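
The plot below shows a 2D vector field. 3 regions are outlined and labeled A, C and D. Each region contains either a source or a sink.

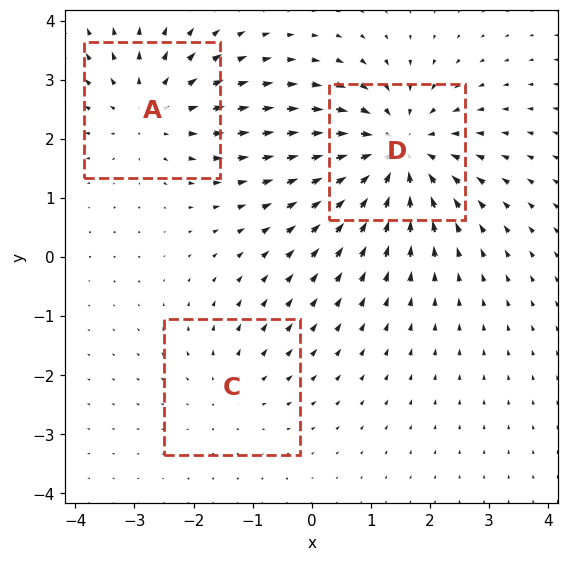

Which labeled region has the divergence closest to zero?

C

Divergence at each region's feature centre — A: about +3, C: about +2, D: about -4. Region C is closest to zero.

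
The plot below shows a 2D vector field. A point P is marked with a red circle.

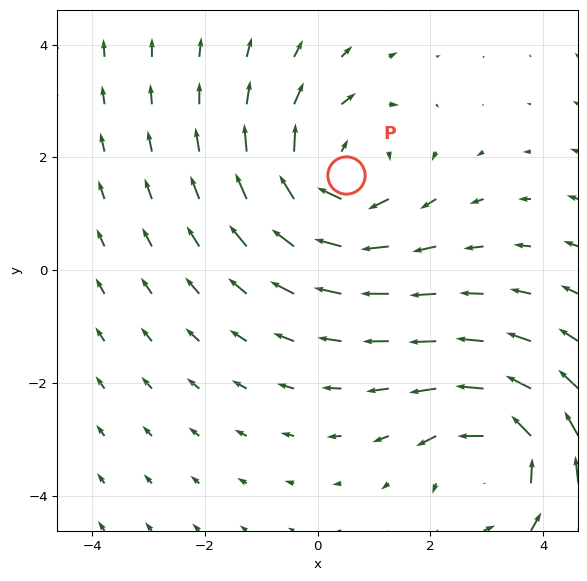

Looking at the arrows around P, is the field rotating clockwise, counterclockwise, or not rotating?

Near P at (0.5, 1.7) the arrows circulate clockwise. The curl (z-component) there is about -3; negative curl means clockwise rotation.

clockwise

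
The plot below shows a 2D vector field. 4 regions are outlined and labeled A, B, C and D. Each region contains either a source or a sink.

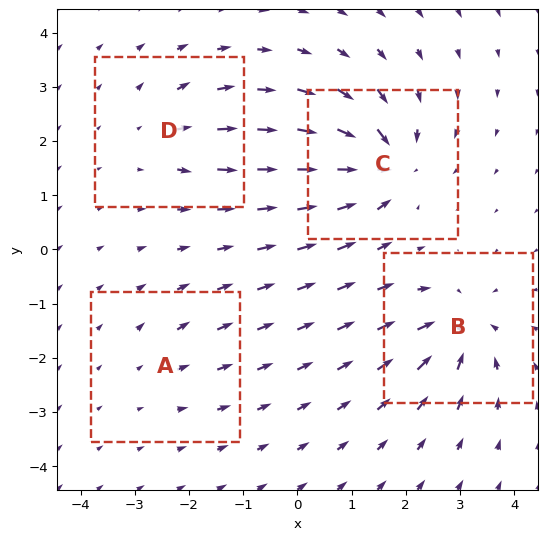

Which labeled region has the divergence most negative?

Divergence at each region's feature centre — A: about +2, B: about -7, C: about -8, D: about +4. Region C is most negative.

C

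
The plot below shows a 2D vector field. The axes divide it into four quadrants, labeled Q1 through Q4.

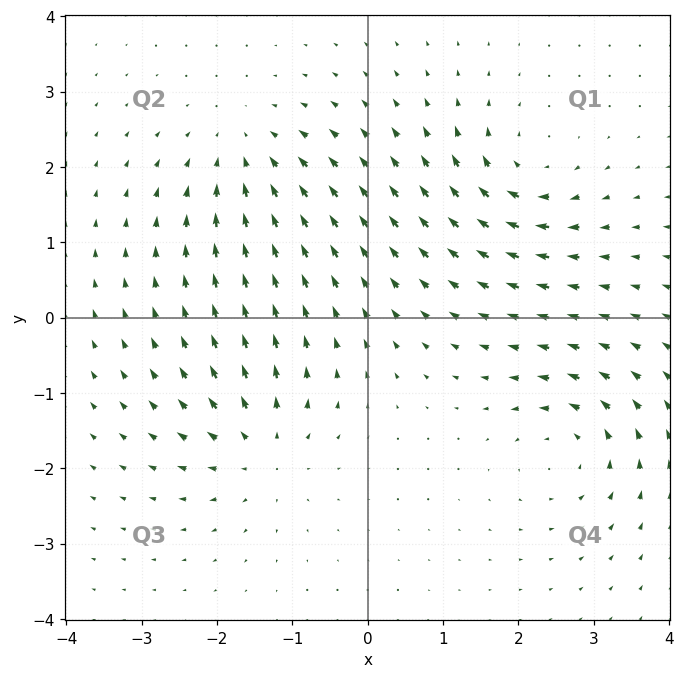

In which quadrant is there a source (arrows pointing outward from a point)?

Q3

The source sits at approximately (-1.4, -1.7), which lies in quadrant Q3. The divergence there is about +5, positive as expected for a source.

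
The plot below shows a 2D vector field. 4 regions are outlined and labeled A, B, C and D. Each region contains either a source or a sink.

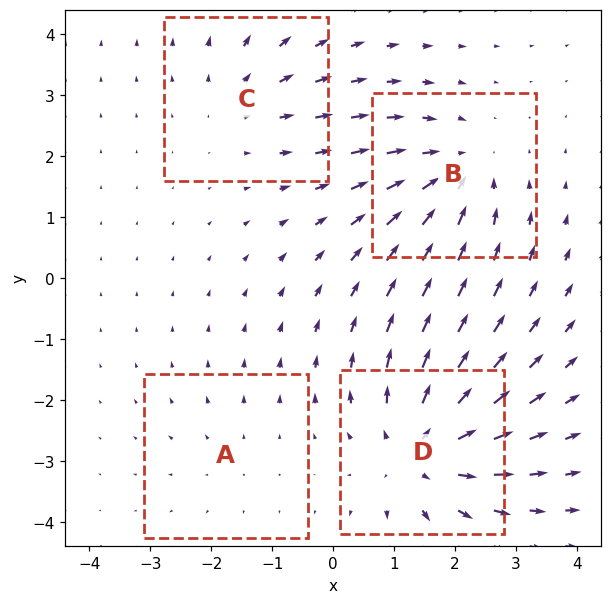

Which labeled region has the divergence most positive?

D

Divergence at each region's feature centre — A: about +2, B: about -5, C: about +3, D: about +6. Region D is most positive.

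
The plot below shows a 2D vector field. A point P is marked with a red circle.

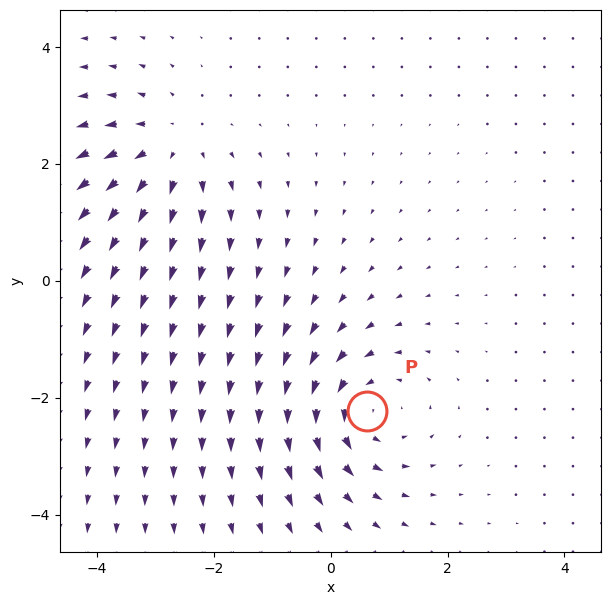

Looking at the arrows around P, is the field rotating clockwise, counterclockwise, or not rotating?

counterclockwise

Near P at (0.6, -2.2) the arrows circulate counterclockwise. The curl (z-component) there is about +5; positive curl means counterclockwise rotation.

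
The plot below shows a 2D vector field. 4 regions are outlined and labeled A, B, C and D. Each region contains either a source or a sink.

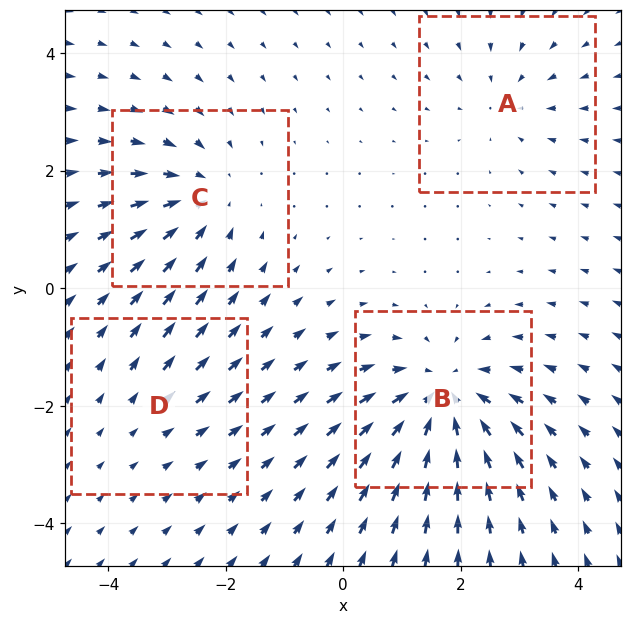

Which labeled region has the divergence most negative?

B

Divergence at each region's feature centre — A: about -3, B: about -6, C: about -4, D: about +2. Region B is most negative.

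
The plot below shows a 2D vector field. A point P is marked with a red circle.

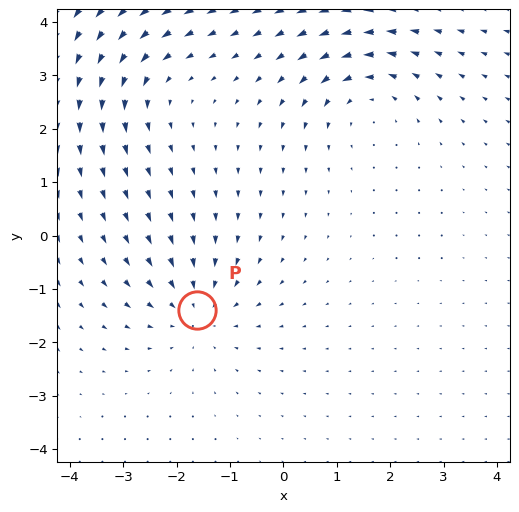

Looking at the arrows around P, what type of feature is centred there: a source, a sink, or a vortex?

sink

At P (-1.6, -1.4) the arrows converge inward. Divergence about -3, curl ≈0 — negative divergence with near-zero curl is a sink.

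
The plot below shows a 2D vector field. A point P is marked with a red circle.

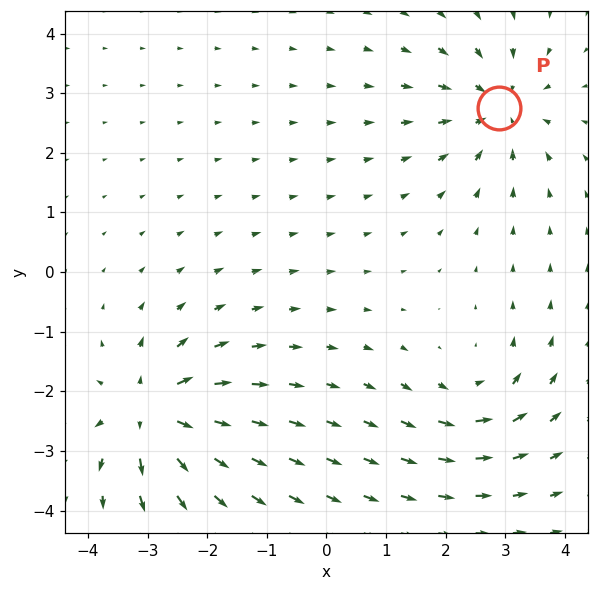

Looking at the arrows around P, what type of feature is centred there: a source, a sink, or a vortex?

At P (2.9, 2.7) the arrows converge inward. Divergence about -4, curl ≈0 — negative divergence with near-zero curl is a sink.

sink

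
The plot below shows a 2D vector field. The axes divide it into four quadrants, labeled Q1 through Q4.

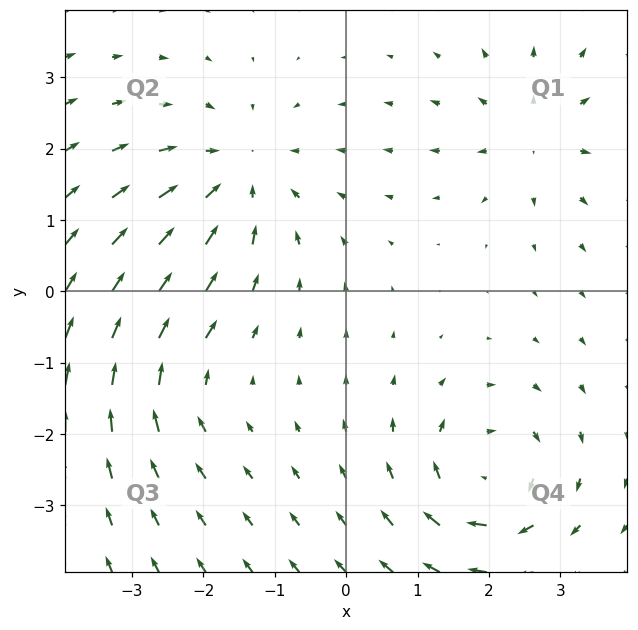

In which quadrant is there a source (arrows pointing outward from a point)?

The source sits at approximately (2.6, 2.2), which lies in quadrant Q1. The divergence there is about +4, positive as expected for a source.

Q1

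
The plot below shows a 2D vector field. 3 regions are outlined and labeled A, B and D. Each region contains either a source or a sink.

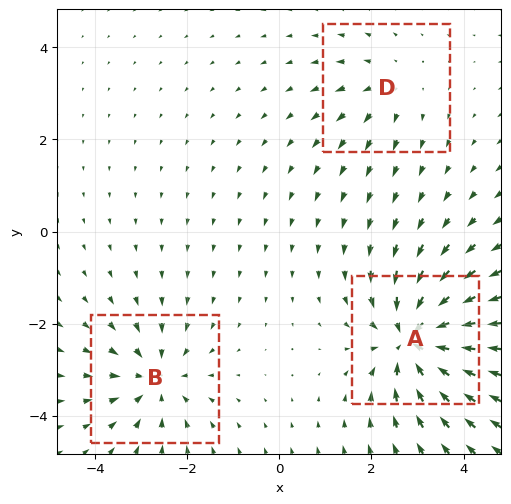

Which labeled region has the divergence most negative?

A

Divergence at each region's feature centre — A: about -5, B: about -3, D: about +2. Region A is most negative.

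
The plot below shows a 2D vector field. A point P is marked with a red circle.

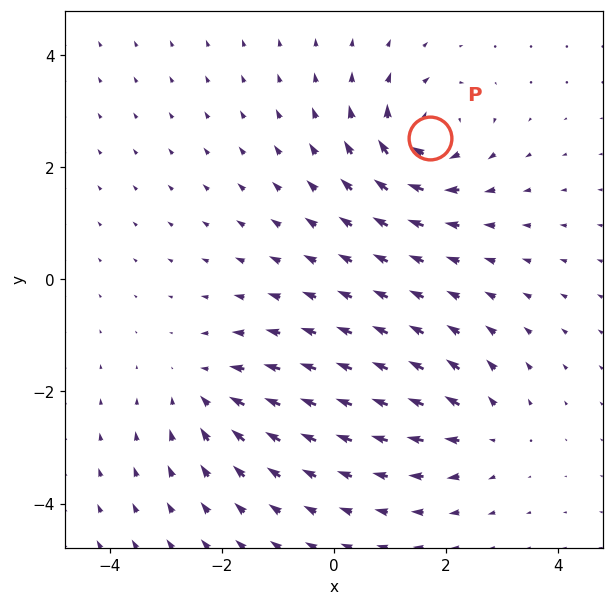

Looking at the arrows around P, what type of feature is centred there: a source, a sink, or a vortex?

At P (1.7, 2.5) the arrows circulate clockwise. Divergence ≈0, curl about -6 — near-zero divergence with nonzero curl is a vortex.

vortex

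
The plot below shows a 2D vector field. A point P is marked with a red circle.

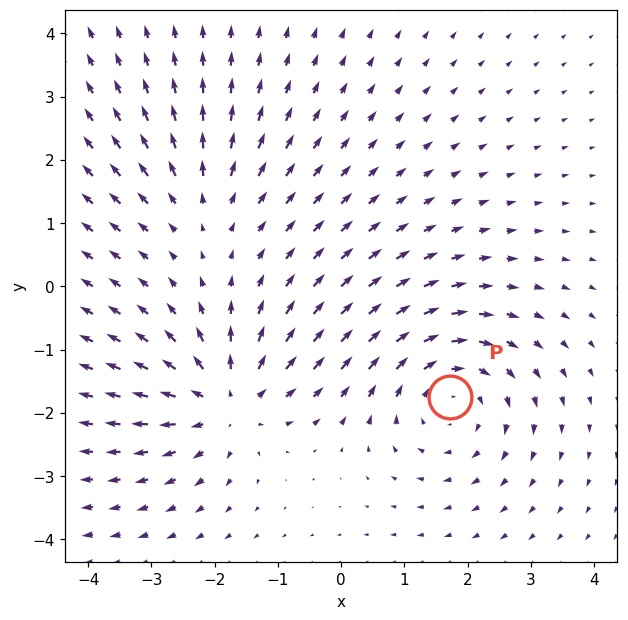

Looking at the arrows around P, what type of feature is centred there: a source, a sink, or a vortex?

vortex

At P (1.7, -1.7) the arrows circulate clockwise. Divergence ≈0, curl about -4 — near-zero divergence with nonzero curl is a vortex.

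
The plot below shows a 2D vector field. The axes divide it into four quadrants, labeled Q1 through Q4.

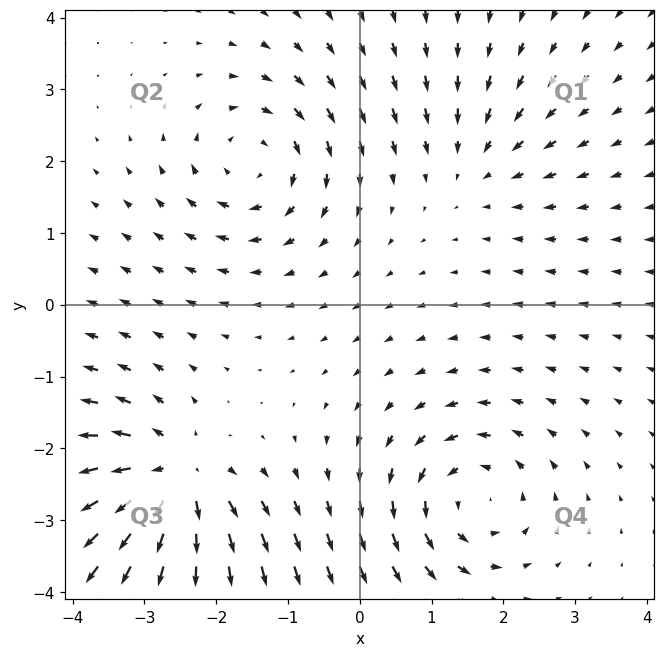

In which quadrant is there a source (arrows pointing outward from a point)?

Q3

The source sits at approximately (-2.6, -2.5), which lies in quadrant Q3. The divergence there is about +6, positive as expected for a source.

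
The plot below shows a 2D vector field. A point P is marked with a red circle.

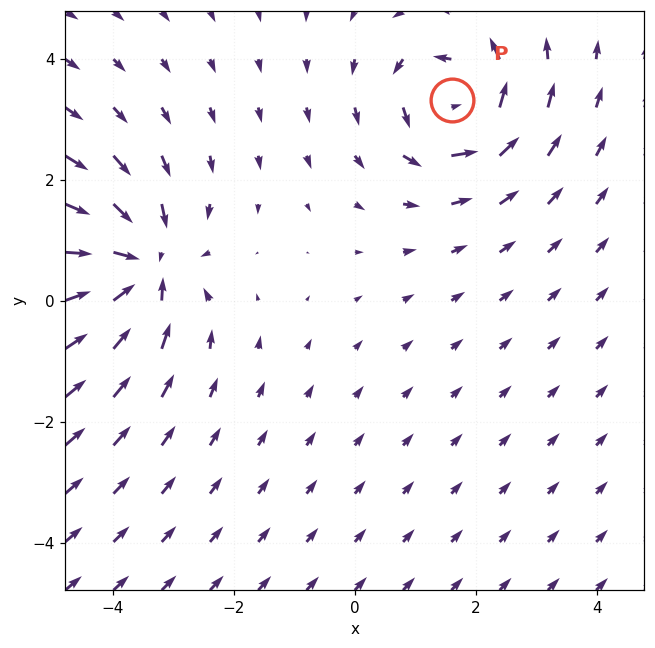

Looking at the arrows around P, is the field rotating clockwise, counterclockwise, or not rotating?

counterclockwise

Near P at (1.6, 3.3) the arrows circulate counterclockwise. The curl (z-component) there is about +5; positive curl means counterclockwise rotation.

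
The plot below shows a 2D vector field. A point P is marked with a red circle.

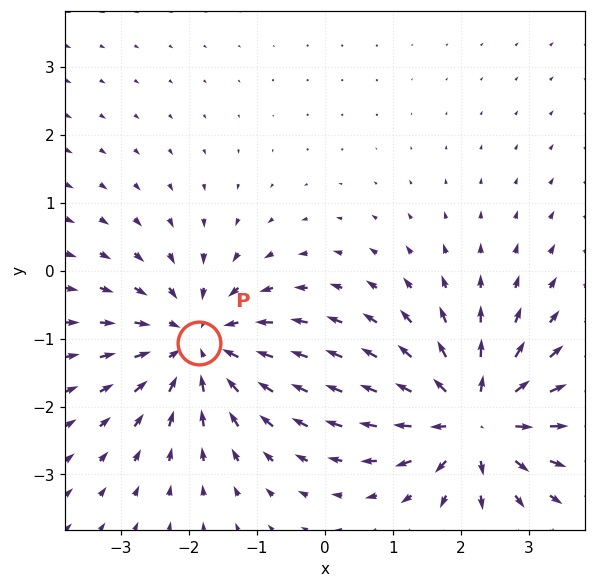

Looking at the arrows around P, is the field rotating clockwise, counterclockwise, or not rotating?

not rotating

Near P at (-1.9, -1.1) the arrows show no circulation. The curl there is ≈0.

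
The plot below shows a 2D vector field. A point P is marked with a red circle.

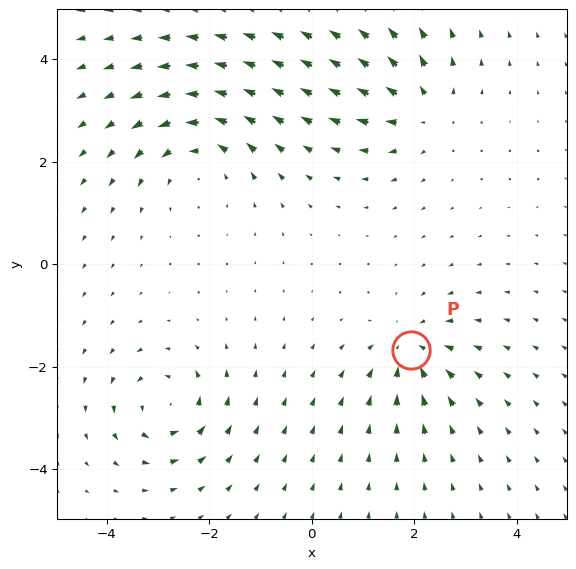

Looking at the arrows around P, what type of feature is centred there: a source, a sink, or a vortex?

sink

At P (1.9, -1.7) the arrows converge inward. Divergence about -5, curl ≈0 — negative divergence with near-zero curl is a sink.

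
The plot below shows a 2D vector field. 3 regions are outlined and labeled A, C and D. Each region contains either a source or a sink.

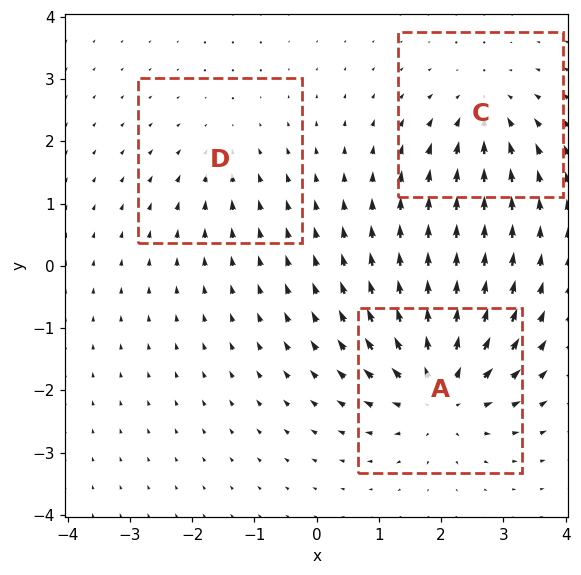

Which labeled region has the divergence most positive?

Divergence at each region's feature centre — A: about +5, C: about -3, D: about -2. Region A is most positive.

A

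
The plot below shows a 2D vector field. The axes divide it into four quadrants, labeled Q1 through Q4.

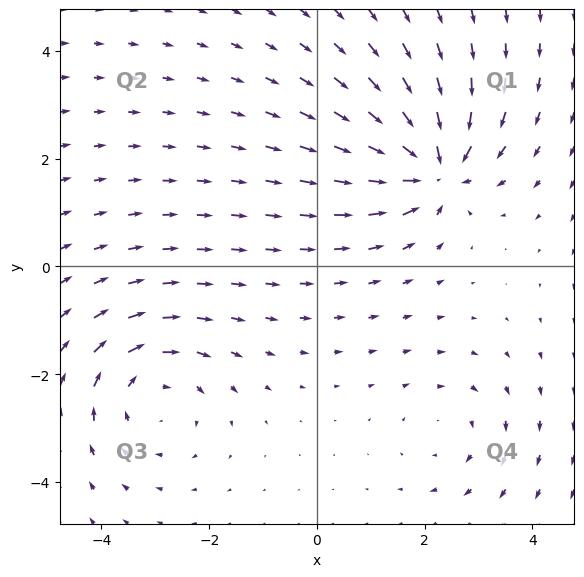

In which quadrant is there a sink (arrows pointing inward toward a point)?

Q1

The sink sits at approximately (2.2, 1.8), which lies in quadrant Q1. The divergence there is about -7, negative as expected for a sink.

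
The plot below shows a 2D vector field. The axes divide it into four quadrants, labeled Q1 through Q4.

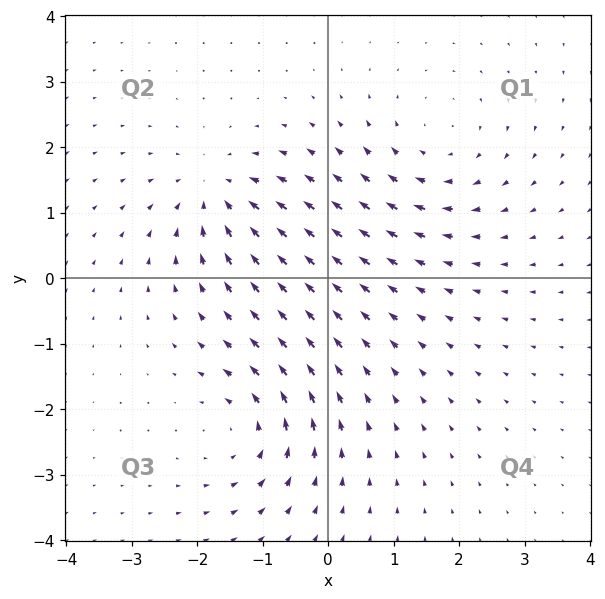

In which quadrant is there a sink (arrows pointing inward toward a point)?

Q2

The sink sits at approximately (-1.7, 1.3), which lies in quadrant Q2. The divergence there is about -6, negative as expected for a sink.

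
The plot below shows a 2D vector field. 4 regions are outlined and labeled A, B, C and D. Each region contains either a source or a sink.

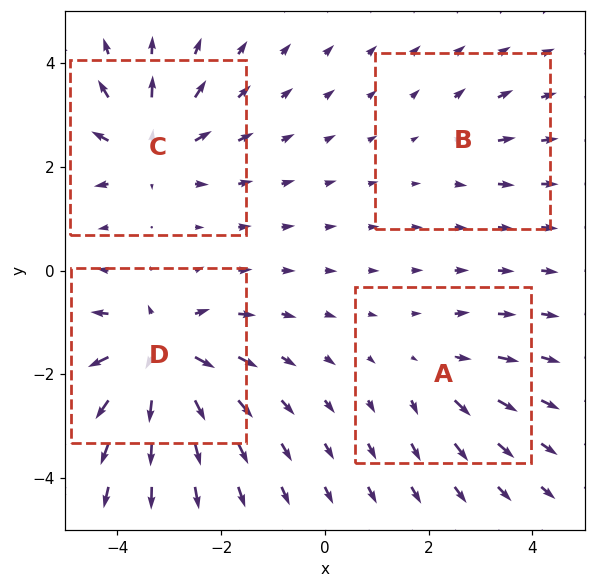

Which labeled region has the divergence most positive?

D

Divergence at each region's feature centre — A: about +3, B: about +2, C: about +6, D: about +8. Region D is most positive.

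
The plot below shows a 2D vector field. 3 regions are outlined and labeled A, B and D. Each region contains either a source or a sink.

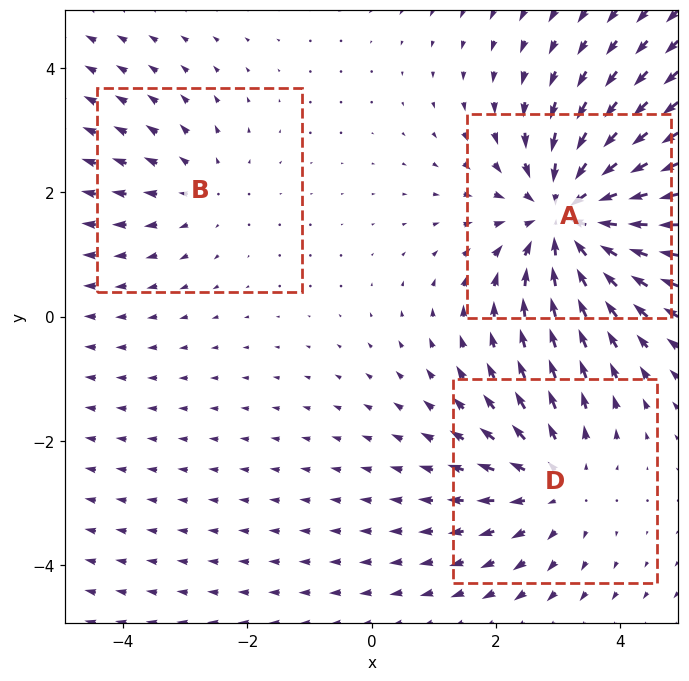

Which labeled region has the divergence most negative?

Divergence at each region's feature centre — A: about -5, B: about +2, D: about +3. Region A is most negative.

A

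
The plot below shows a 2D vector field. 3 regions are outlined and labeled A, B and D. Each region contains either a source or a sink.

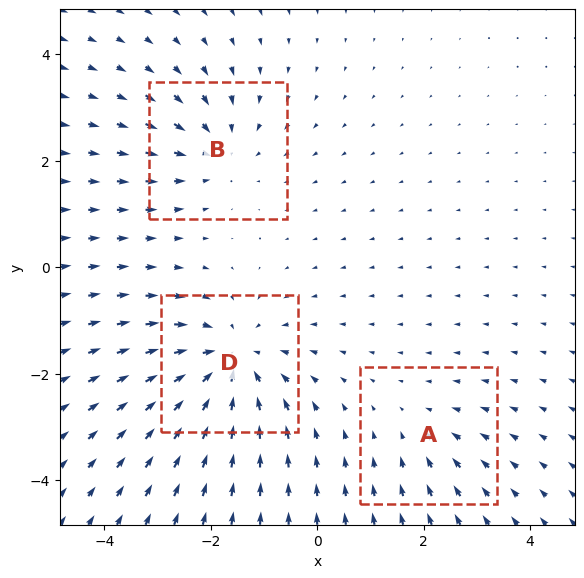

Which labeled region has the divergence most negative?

Divergence at each region's feature centre — A: about -2, B: about -3, D: about -5. Region D is most negative.

D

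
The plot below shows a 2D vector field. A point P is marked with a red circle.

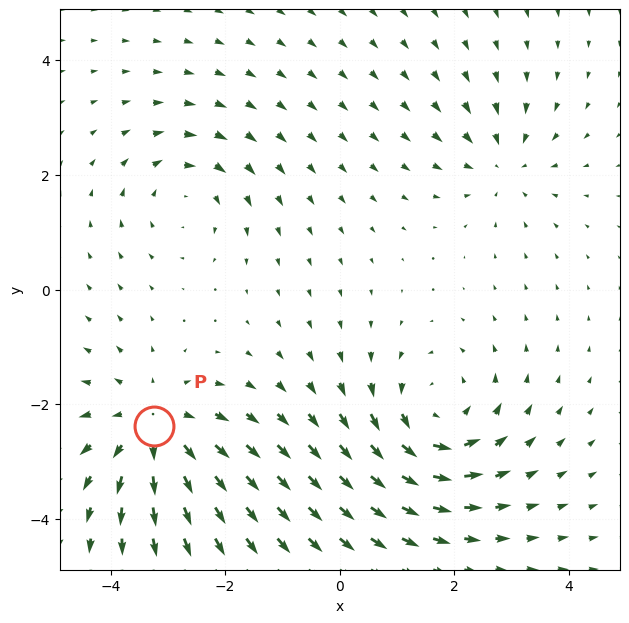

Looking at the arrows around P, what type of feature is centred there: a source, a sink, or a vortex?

At P (-3.2, -2.4) the arrows spread outward. Divergence about +4, curl ≈0 — positive divergence with near-zero curl is a source.

source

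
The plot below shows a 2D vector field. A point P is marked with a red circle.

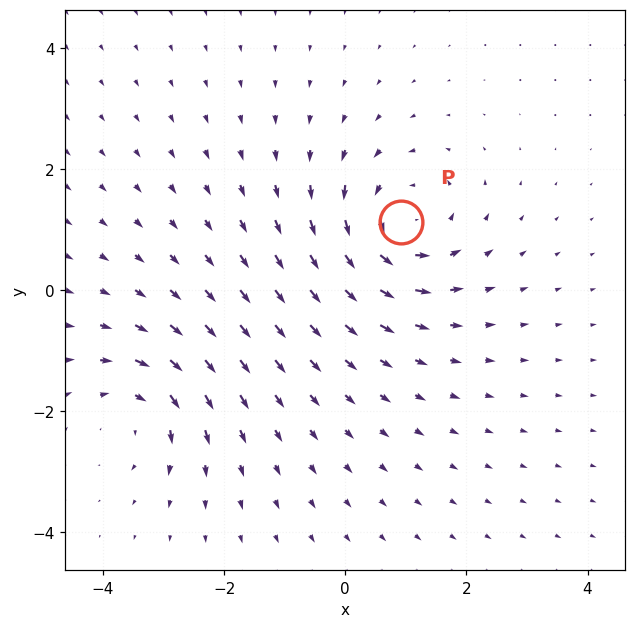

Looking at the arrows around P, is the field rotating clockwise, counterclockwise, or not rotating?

Near P at (0.9, 1.1) the arrows circulate counterclockwise. The curl (z-component) there is about +5; positive curl means counterclockwise rotation.

counterclockwise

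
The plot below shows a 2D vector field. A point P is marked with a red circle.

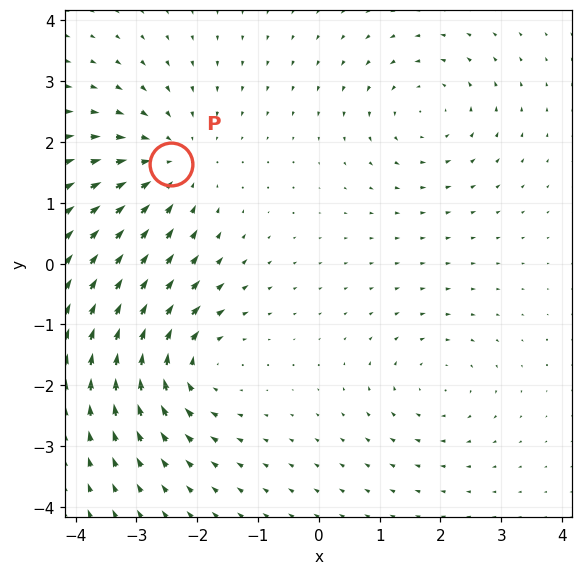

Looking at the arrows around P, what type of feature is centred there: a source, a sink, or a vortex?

sink

At P (-2.4, 1.6) the arrows converge inward. Divergence about -4, curl ≈0 — negative divergence with near-zero curl is a sink.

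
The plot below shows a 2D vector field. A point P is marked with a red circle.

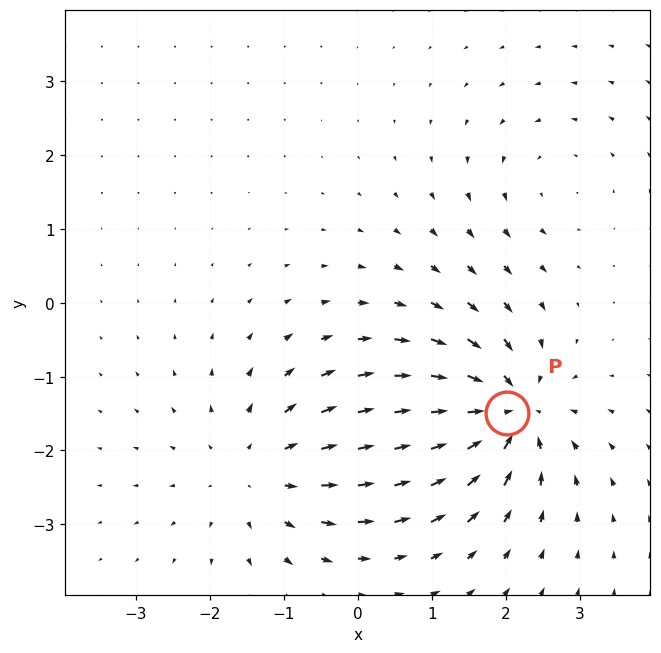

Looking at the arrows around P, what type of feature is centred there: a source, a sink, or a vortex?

At P (2.0, -1.5) the arrows converge inward. Divergence about -7, curl ≈0 — negative divergence with near-zero curl is a sink.

sink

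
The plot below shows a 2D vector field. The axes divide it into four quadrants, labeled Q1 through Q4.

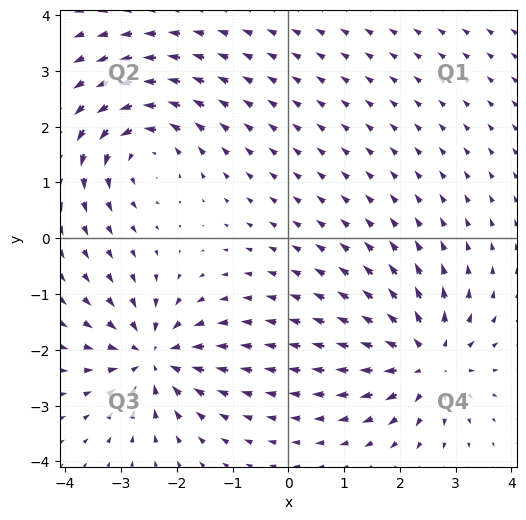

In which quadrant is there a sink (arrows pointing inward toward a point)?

The sink sits at approximately (-2.4, -2.1), which lies in quadrant Q3. The divergence there is about -6, negative as expected for a sink.

Q3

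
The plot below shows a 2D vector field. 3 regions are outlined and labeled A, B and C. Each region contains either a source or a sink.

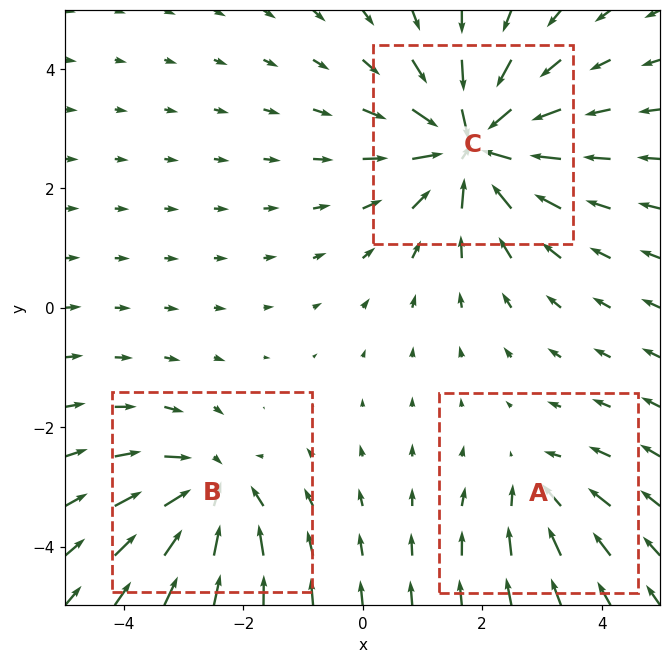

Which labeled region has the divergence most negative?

C

Divergence at each region's feature centre — A: about -2, B: about -4, C: about -6. Region C is most negative.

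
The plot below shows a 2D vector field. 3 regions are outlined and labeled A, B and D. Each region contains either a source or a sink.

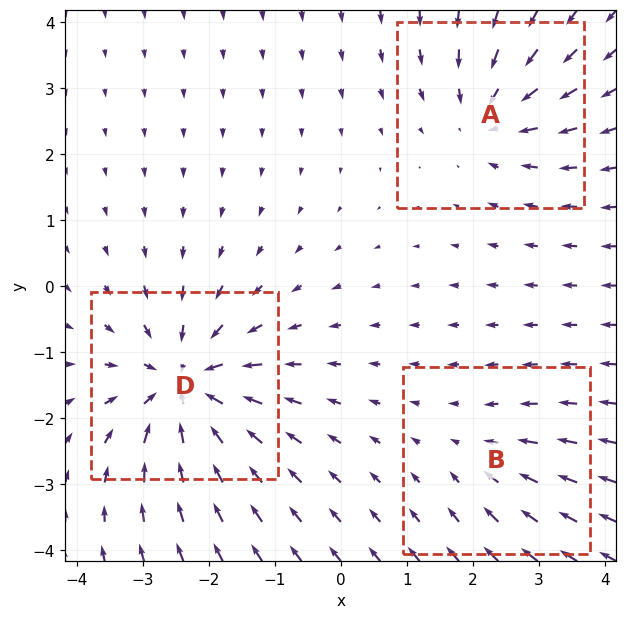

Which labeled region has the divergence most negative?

D

Divergence at each region's feature centre — A: about -4, B: about -2, D: about -6. Region D is most negative.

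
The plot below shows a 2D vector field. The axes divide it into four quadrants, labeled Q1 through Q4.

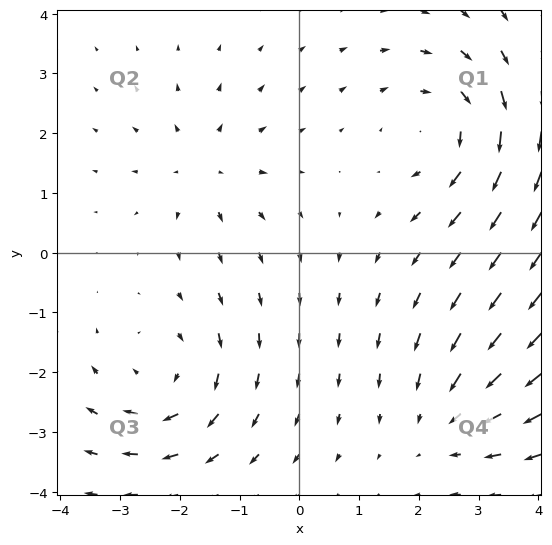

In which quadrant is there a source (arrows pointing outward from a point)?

Q2

The source sits at approximately (-1.6, 1.4), which lies in quadrant Q2. The divergence there is about +3, positive as expected for a source.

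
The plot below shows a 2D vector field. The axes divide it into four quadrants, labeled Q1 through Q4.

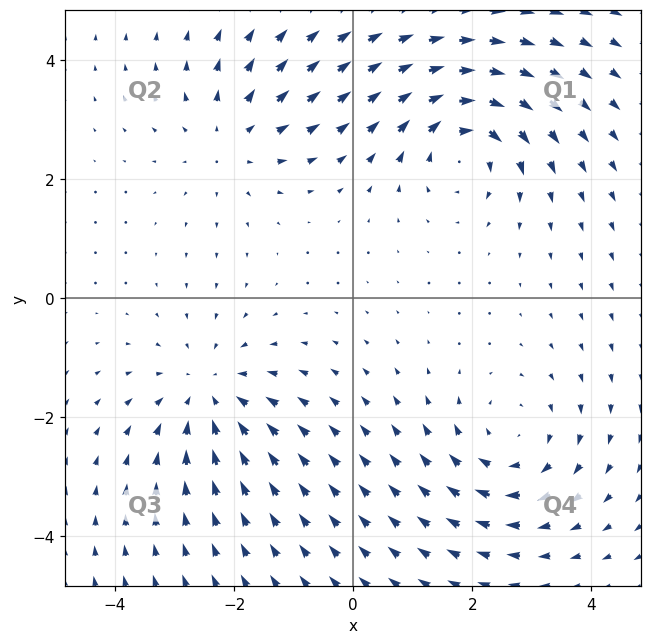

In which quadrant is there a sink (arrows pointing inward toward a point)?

Q3

The sink sits at approximately (-2.4, -1.6), which lies in quadrant Q3. The divergence there is about -4, negative as expected for a sink.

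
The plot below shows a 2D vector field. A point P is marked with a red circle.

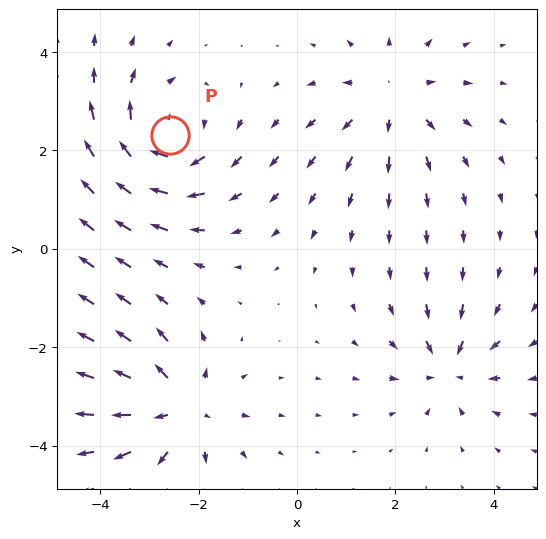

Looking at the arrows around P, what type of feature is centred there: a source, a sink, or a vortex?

At P (-2.6, 2.3) the arrows circulate clockwise. Divergence ≈0, curl about -6 — near-zero divergence with nonzero curl is a vortex.

vortex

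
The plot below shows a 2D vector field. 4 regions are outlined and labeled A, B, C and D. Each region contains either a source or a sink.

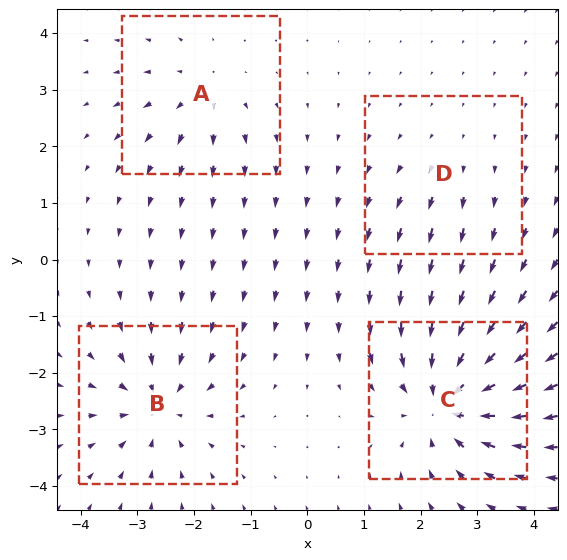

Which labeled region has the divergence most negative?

Divergence at each region's feature centre — A: about +4, B: about -6, C: about -8, D: about +2. Region C is most negative.

C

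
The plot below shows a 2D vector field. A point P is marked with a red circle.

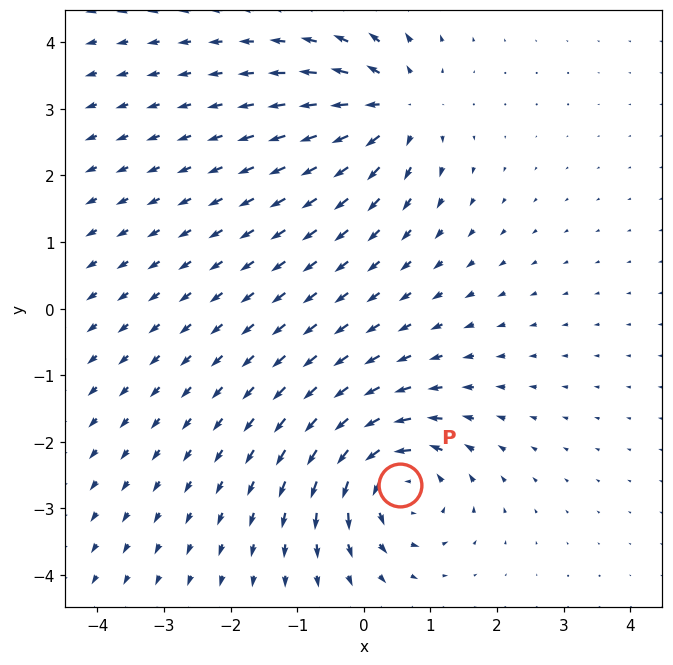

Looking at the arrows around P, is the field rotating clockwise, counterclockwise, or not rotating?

counterclockwise

Near P at (0.5, -2.6) the arrows circulate counterclockwise. The curl (z-component) there is about +6; positive curl means counterclockwise rotation.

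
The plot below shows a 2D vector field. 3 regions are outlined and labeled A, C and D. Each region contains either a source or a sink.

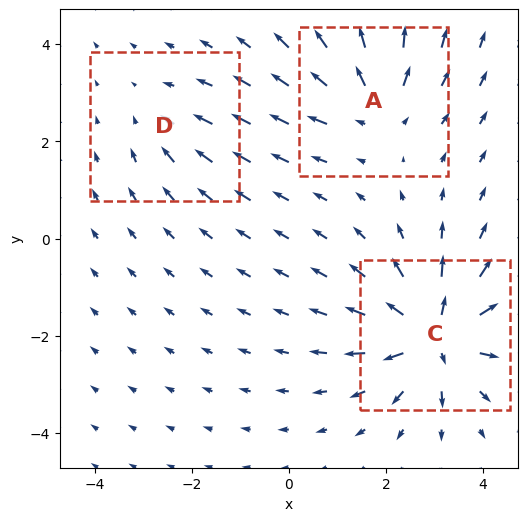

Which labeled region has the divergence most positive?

Divergence at each region's feature centre — A: about +4, C: about +6, D: about -2. Region C is most positive.

C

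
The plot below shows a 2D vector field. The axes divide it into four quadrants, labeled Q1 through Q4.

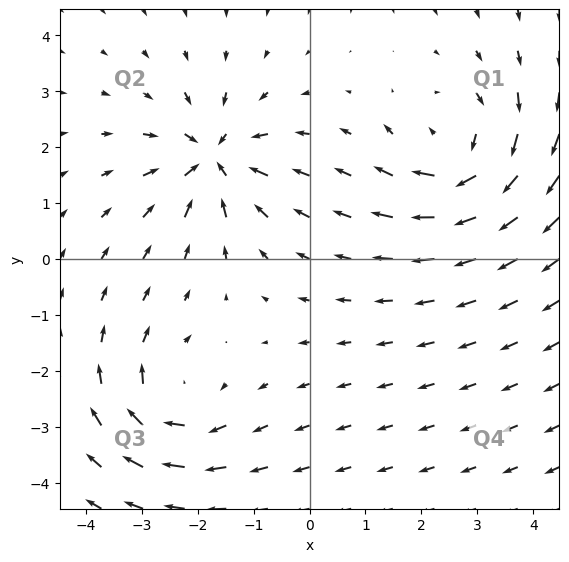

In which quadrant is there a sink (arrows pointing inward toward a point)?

The sink sits at approximately (-1.7, 1.8), which lies in quadrant Q2. The divergence there is about -5, negative as expected for a sink.

Q2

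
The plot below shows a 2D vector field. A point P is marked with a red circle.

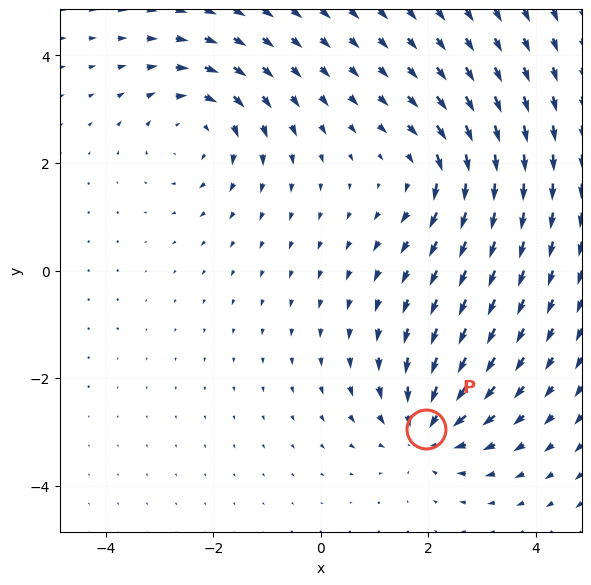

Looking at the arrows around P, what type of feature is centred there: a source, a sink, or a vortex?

sink

At P (2.0, -3.0) the arrows converge inward. Divergence about -5, curl ≈0 — negative divergence with near-zero curl is a sink.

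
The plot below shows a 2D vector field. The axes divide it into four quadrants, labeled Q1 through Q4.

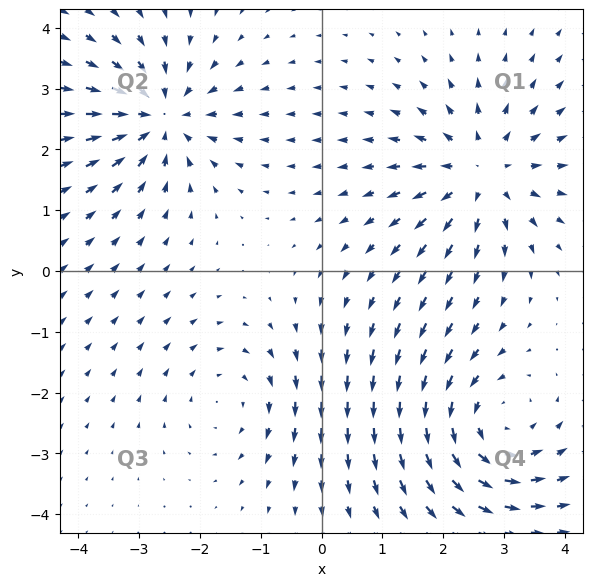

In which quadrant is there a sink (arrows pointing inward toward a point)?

Q2

The sink sits at approximately (-2.6, 2.5), which lies in quadrant Q2. The divergence there is about -5, negative as expected for a sink.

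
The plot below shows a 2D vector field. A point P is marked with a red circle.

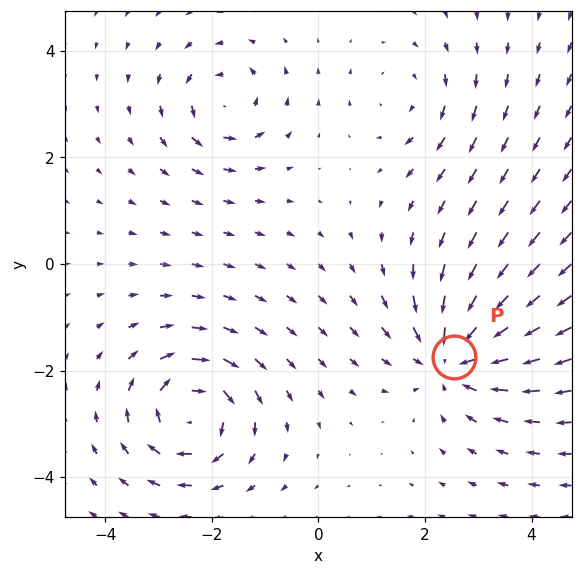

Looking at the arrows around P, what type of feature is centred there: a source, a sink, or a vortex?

sink

At P (2.5, -1.7) the arrows converge inward. Divergence about -5, curl ≈0 — negative divergence with near-zero curl is a sink.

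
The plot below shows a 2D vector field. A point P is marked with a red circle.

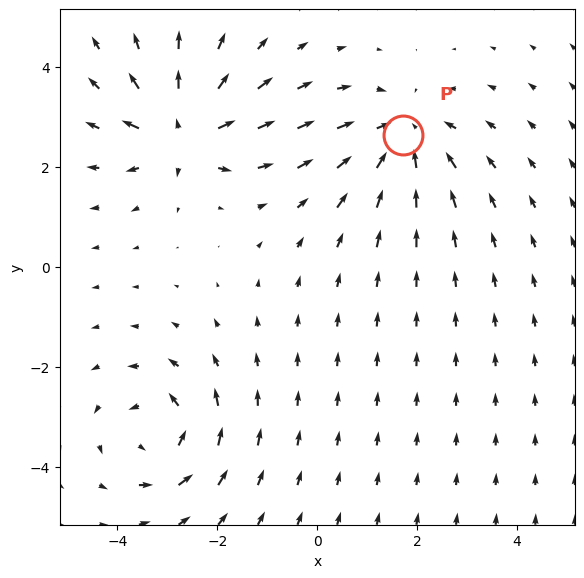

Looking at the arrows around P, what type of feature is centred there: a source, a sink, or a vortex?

sink

At P (1.7, 2.6) the arrows converge inward. Divergence about -3, curl ≈0 — negative divergence with near-zero curl is a sink.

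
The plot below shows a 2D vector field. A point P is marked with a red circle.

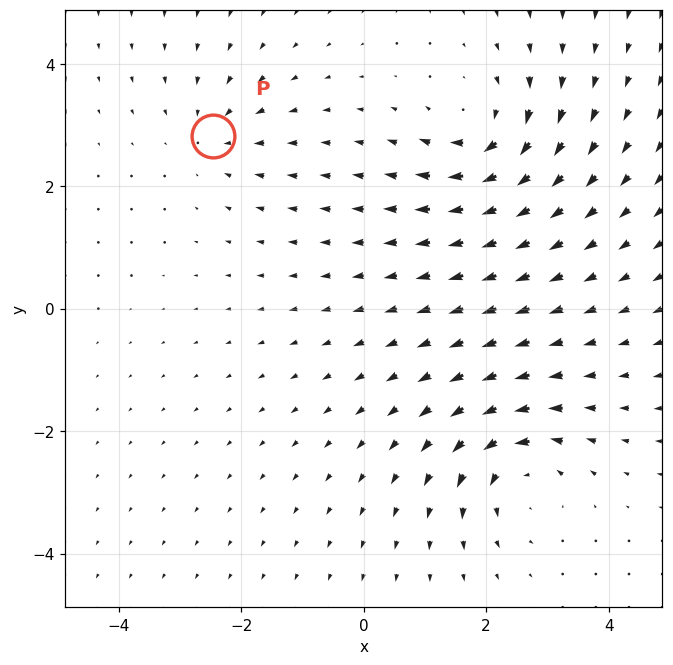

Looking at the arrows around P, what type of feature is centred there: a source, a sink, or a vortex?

At P (-2.5, 2.8) the arrows converge inward. Divergence about -3, curl ≈0 — negative divergence with near-zero curl is a sink.

sink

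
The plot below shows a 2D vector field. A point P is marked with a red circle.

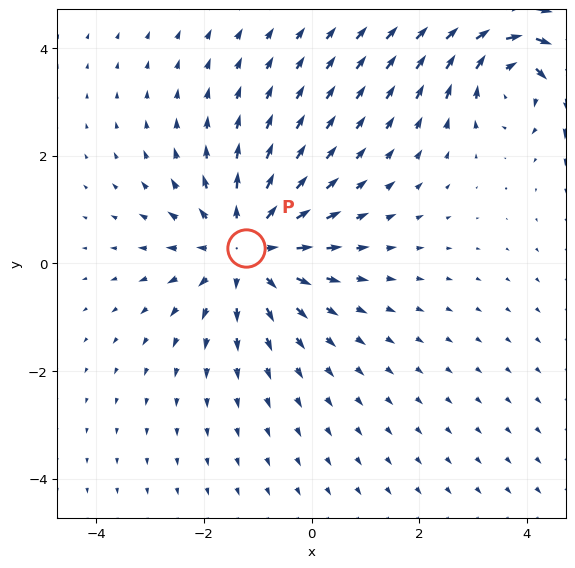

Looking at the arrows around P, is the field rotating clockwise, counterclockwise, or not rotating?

Near P at (-1.2, 0.3) the arrows show no circulation. The curl there is ≈0.

not rotating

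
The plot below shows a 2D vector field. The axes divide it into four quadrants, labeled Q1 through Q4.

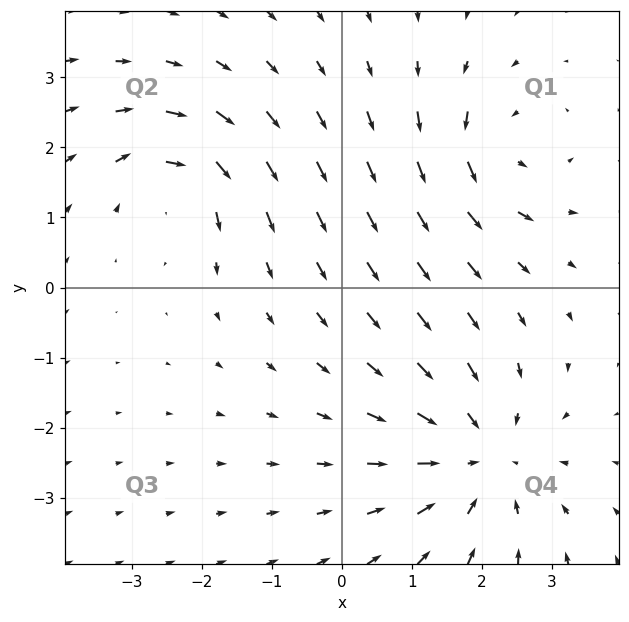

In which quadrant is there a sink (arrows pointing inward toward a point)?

The sink sits at approximately (2.0, -2.4), which lies in quadrant Q4. The divergence there is about -3, negative as expected for a sink.

Q4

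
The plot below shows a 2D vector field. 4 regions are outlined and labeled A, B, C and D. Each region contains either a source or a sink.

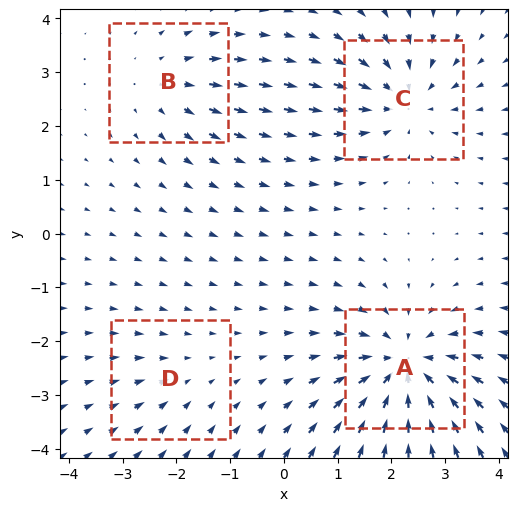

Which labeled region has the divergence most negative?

A

Divergence at each region's feature centre — A: about -7, B: about +3, C: about -5, D: about -2. Region A is most negative.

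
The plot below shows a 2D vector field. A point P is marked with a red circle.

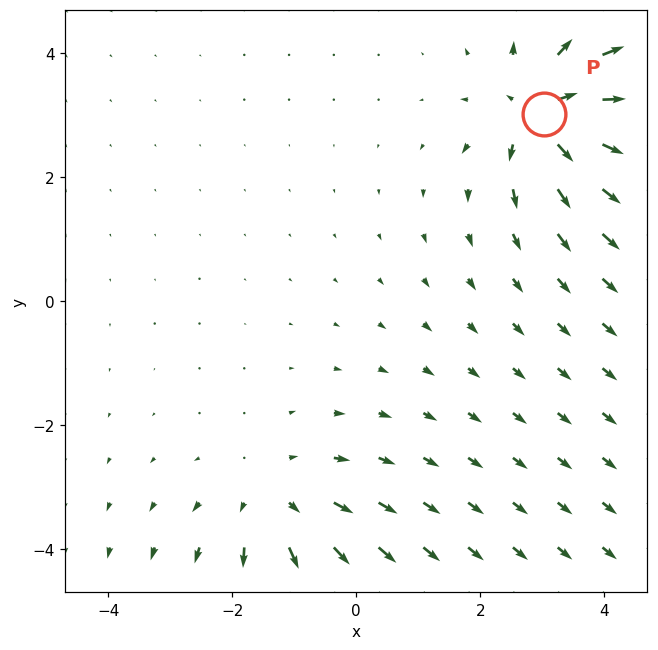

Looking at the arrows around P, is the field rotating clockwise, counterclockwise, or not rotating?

not rotating

Near P at (3.0, 3.0) the arrows show no circulation. The curl there is ≈0.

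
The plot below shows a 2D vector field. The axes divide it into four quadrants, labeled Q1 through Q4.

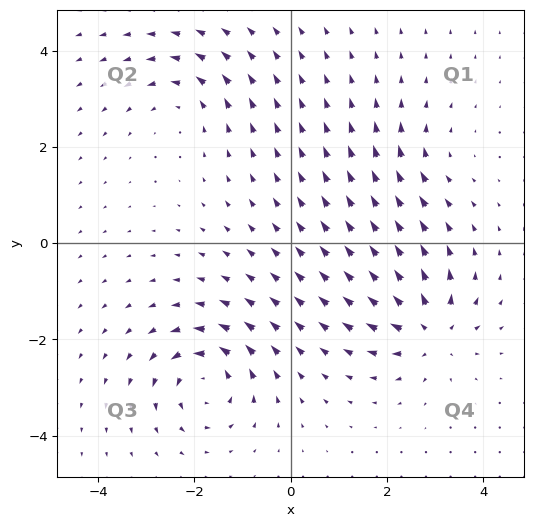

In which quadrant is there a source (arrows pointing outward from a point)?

The source sits at approximately (2.9, -1.8), which lies in quadrant Q4. The divergence there is about +6, positive as expected for a source.

Q4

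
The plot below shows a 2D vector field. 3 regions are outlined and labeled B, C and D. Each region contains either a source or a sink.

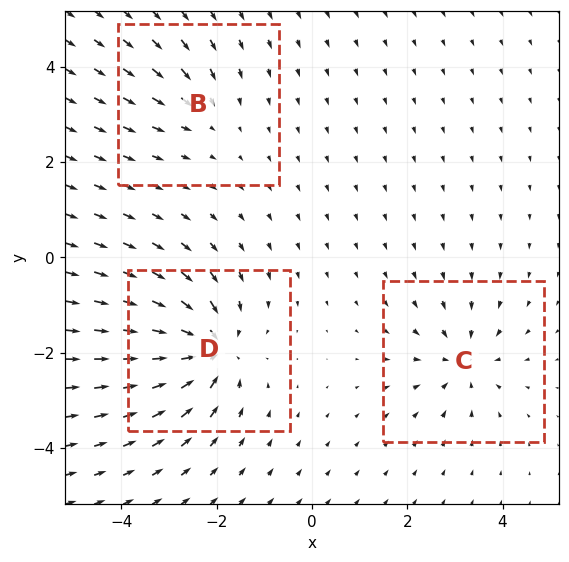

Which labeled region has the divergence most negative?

D

Divergence at each region's feature centre — B: about -2, C: about -4, D: about -6. Region D is most negative.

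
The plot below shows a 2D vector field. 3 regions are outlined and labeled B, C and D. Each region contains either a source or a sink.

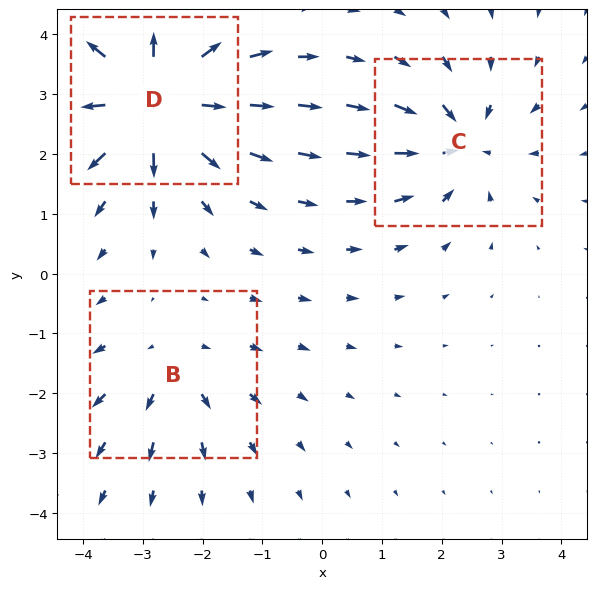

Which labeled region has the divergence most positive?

Divergence at each region's feature centre — B: about +2, C: about -4, D: about +5. Region D is most positive.

D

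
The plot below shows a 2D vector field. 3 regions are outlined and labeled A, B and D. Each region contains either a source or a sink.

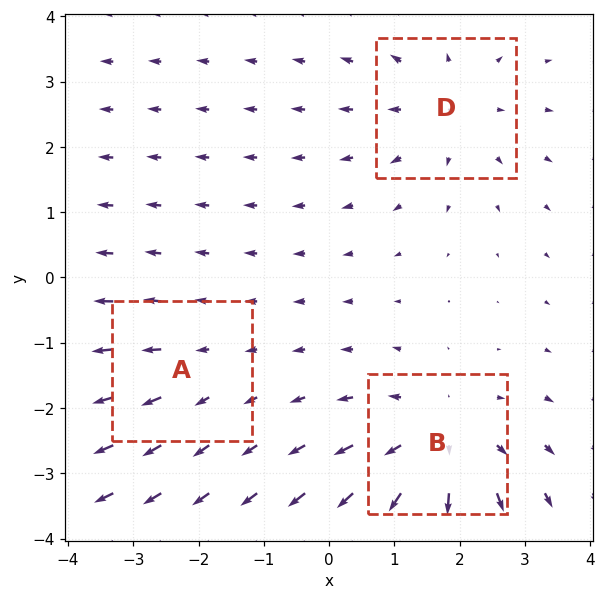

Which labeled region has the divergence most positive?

Divergence at each region's feature centre — A: about +2, B: about +4, D: about +3. Region B is most positive.

B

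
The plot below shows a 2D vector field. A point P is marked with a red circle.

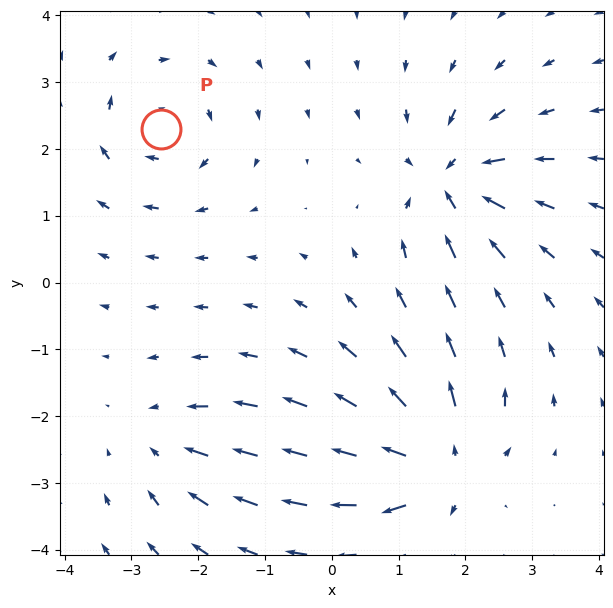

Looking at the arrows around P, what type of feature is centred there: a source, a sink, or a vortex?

vortex

At P (-2.6, 2.3) the arrows circulate clockwise. Divergence ≈0, curl about -5 — near-zero divergence with nonzero curl is a vortex.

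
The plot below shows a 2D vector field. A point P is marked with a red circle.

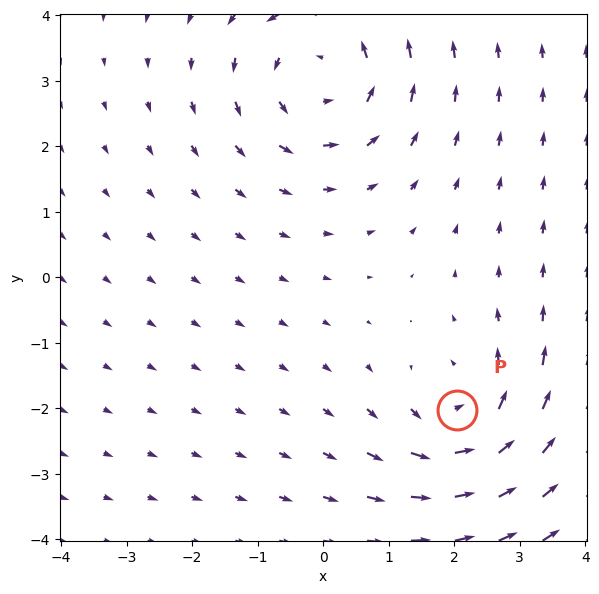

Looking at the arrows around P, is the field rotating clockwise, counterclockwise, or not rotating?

Near P at (2.0, -2.0) the arrows circulate counterclockwise. The curl (z-component) there is about +4; positive curl means counterclockwise rotation.

counterclockwise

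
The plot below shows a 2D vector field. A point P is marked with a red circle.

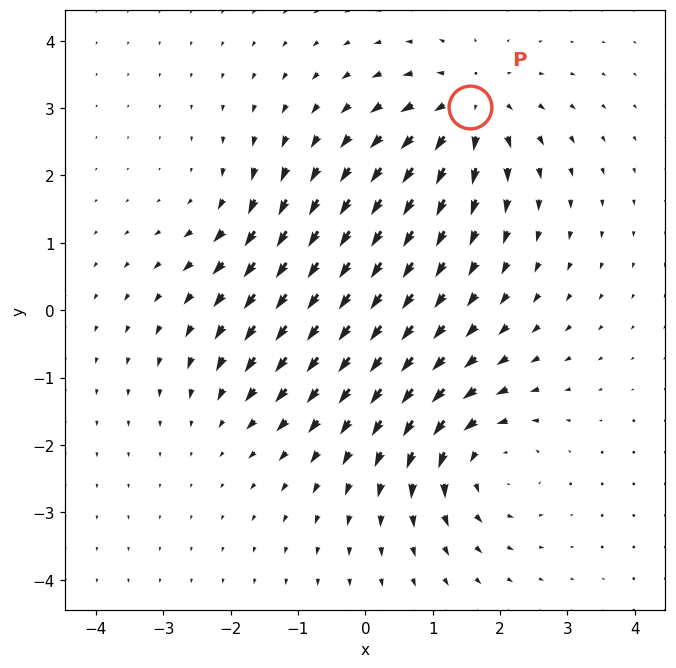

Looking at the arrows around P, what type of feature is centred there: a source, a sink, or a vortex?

source

At P (1.6, 3.0) the arrows spread outward. Divergence about +6, curl ≈0 — positive divergence with near-zero curl is a source.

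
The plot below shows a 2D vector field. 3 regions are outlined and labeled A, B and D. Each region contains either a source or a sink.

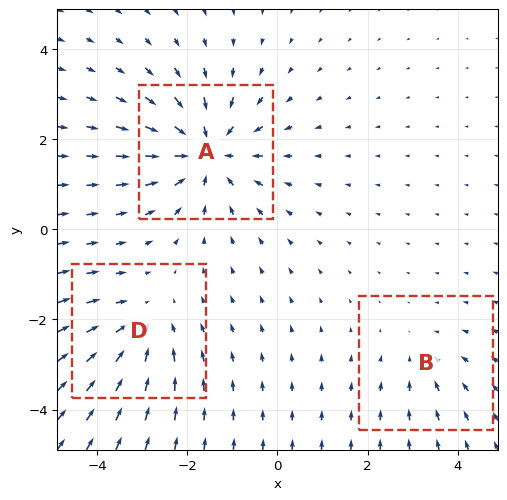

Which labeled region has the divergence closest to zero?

B

Divergence at each region's feature centre — A: about -4, B: about -2, D: about -3. Region B is closest to zero.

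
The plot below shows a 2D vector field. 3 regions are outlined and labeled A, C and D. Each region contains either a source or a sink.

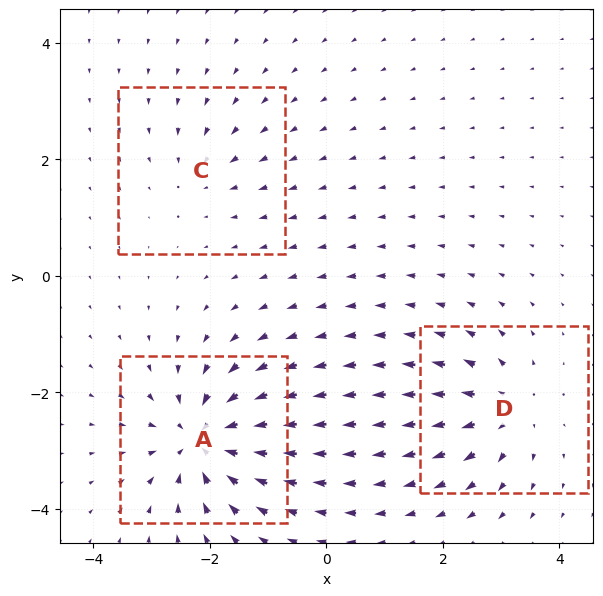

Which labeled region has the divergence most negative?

A

Divergence at each region's feature centre — A: about -6, C: about -2, D: about +4. Region A is most negative.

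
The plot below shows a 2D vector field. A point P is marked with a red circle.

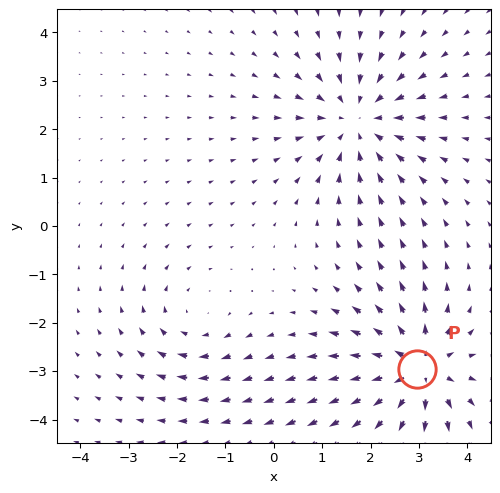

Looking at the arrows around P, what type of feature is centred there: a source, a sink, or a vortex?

source

At P (3.0, -3.0) the arrows spread outward. Divergence about +6, curl ≈0 — positive divergence with near-zero curl is a source.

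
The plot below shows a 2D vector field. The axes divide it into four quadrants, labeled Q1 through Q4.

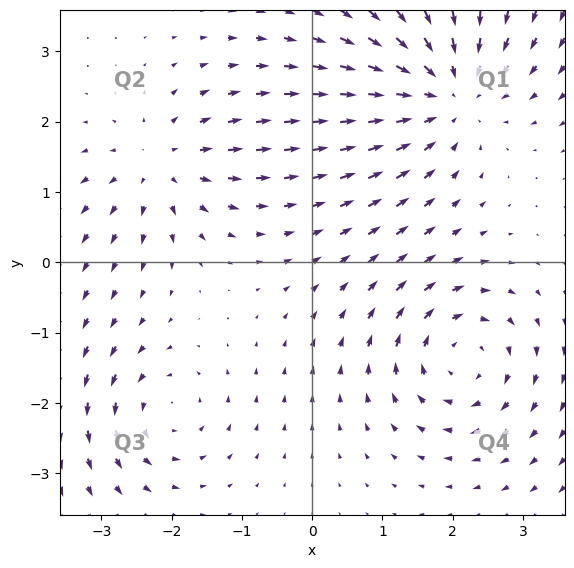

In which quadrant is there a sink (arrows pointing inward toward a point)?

The sink sits at approximately (1.9, 2.4), which lies in quadrant Q1. The divergence there is about -4, negative as expected for a sink.

Q1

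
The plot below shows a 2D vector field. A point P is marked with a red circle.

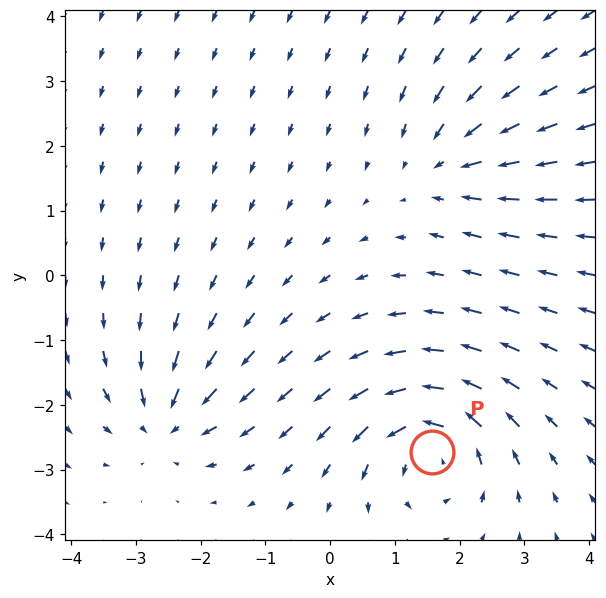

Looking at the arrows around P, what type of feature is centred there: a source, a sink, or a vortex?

At P (1.6, -2.7) the arrows circulate counterclockwise. Divergence ≈0, curl about +5 — near-zero divergence with nonzero curl is a vortex.

vortex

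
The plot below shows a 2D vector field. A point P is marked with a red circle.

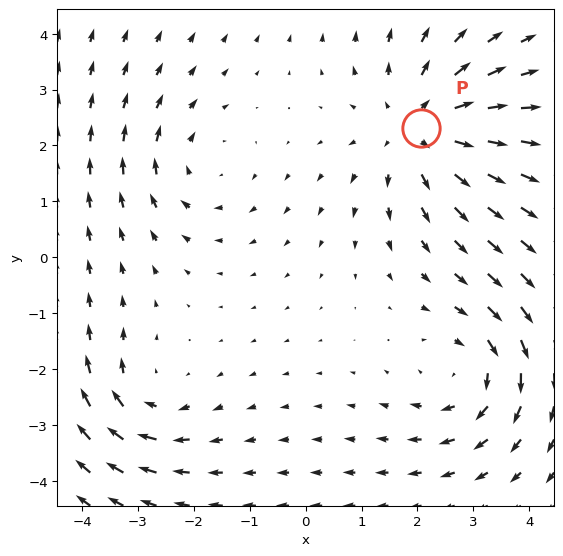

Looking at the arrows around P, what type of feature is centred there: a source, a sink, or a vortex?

source

At P (2.1, 2.3) the arrows spread outward. Divergence about +3, curl ≈0 — positive divergence with near-zero curl is a source.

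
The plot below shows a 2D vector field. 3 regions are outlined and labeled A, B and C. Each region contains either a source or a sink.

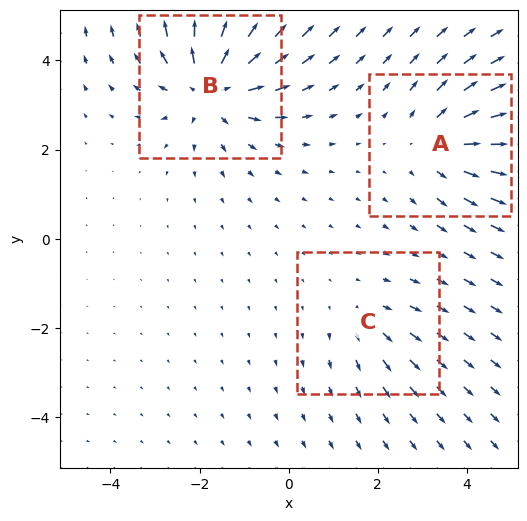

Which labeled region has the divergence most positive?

B

Divergence at each region's feature centre — A: about +3, B: about +5, C: about +2. Region B is most positive.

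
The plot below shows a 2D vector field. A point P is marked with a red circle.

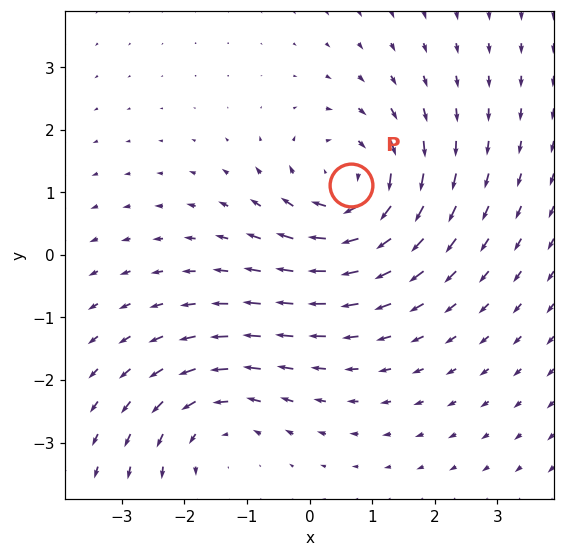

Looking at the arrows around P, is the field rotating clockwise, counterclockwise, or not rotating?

clockwise

Near P at (0.7, 1.1) the arrows circulate clockwise. The curl (z-component) there is about -4; negative curl means clockwise rotation.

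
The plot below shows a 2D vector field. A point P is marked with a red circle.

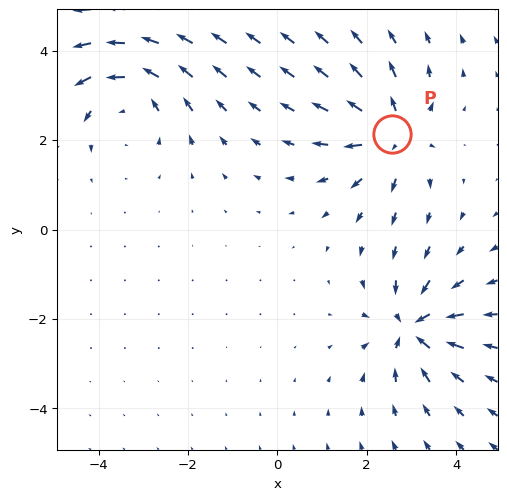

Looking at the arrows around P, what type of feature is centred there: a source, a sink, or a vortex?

source

At P (2.6, 2.1) the arrows spread outward. Divergence about +5, curl ≈0 — positive divergence with near-zero curl is a source.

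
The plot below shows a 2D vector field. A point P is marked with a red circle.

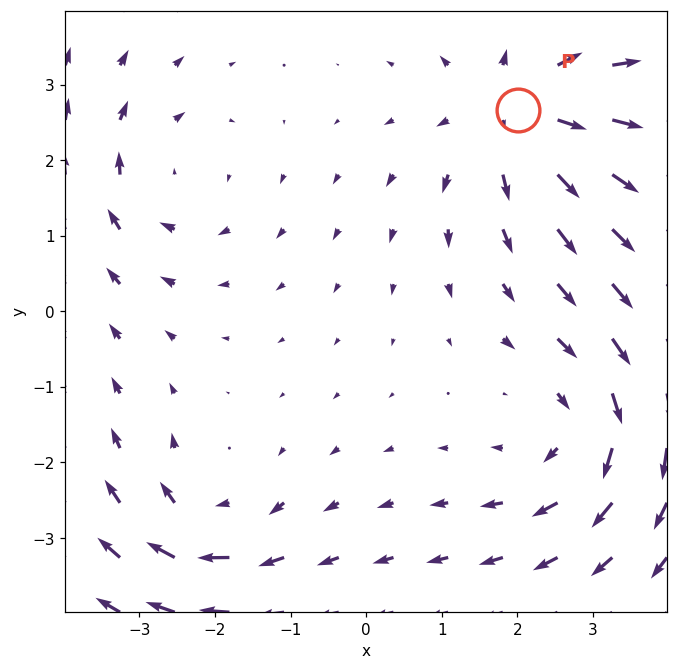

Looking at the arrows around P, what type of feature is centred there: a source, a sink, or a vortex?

source

At P (2.0, 2.7) the arrows spread outward. Divergence about +4, curl ≈0 — positive divergence with near-zero curl is a source.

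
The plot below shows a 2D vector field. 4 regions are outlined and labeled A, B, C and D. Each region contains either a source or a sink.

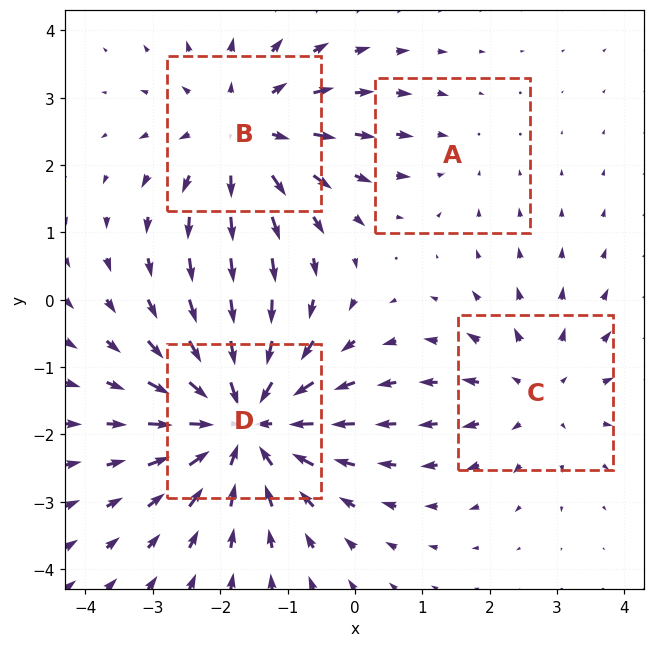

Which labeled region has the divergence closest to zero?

Divergence at each region's feature centre — A: about -2, B: about +4, C: about +3, D: about -6. Region A is closest to zero.

A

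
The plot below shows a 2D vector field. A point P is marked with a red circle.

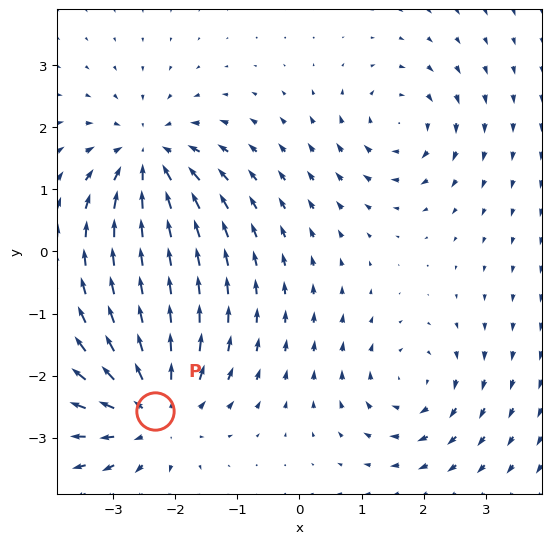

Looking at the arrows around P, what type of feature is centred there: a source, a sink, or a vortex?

At P (-2.3, -2.6) the arrows spread outward. Divergence about +5, curl ≈0 — positive divergence with near-zero curl is a source.

source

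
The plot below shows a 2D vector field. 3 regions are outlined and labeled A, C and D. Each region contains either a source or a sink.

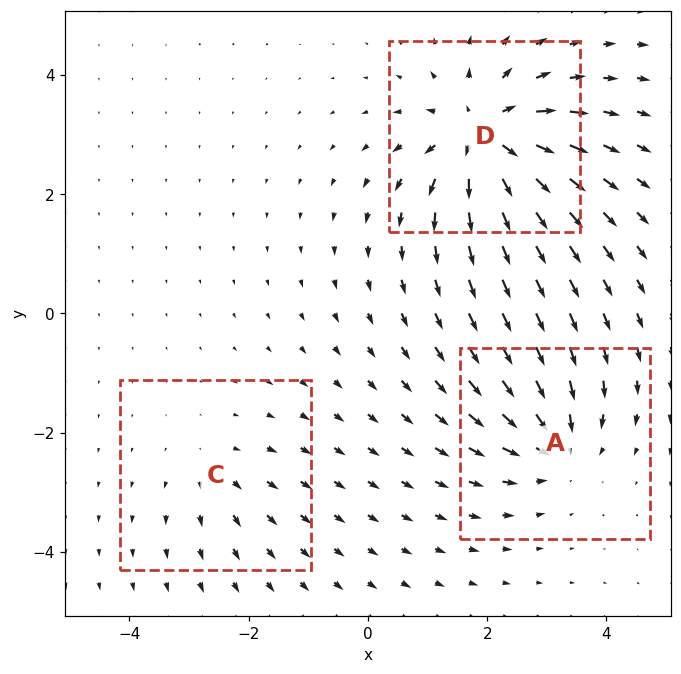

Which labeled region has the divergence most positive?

D

Divergence at each region's feature centre — A: about -4, C: about +2, D: about +6. Region D is most positive.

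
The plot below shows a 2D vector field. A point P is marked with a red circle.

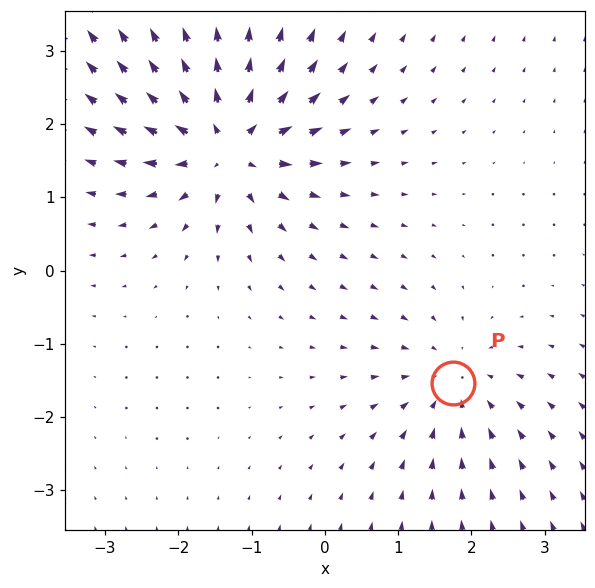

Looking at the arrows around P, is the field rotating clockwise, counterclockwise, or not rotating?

Near P at (1.8, -1.5) the arrows show no circulation. The curl there is ≈0.

not rotating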